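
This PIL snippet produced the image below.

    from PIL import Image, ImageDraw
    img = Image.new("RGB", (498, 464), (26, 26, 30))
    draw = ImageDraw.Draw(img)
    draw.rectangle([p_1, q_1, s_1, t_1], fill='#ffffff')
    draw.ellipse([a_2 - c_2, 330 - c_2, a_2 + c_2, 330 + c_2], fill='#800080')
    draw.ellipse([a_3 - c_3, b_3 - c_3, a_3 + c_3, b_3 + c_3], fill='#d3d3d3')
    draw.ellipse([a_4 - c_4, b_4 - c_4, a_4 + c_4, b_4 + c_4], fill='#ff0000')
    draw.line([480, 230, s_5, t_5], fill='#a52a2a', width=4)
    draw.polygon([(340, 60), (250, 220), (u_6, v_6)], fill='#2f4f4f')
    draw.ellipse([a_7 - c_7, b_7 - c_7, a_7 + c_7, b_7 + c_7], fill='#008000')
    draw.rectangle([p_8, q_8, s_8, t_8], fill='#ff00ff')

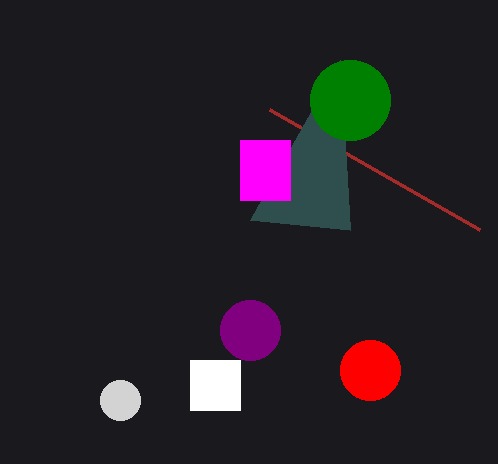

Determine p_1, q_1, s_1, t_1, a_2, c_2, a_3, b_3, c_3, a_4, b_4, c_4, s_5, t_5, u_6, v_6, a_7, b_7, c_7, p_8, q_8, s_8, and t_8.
p_1 = 190, q_1 = 360, s_1 = 240, t_1 = 410, a_2 = 250, c_2 = 30, a_3 = 120, b_3 = 400, c_3 = 20, a_4 = 370, b_4 = 370, c_4 = 30, s_5 = 270, t_5 = 110, u_6 = 350, v_6 = 230, a_7 = 350, b_7 = 100, c_7 = 40, p_8 = 240, q_8 = 140, s_8 = 290, t_8 = 200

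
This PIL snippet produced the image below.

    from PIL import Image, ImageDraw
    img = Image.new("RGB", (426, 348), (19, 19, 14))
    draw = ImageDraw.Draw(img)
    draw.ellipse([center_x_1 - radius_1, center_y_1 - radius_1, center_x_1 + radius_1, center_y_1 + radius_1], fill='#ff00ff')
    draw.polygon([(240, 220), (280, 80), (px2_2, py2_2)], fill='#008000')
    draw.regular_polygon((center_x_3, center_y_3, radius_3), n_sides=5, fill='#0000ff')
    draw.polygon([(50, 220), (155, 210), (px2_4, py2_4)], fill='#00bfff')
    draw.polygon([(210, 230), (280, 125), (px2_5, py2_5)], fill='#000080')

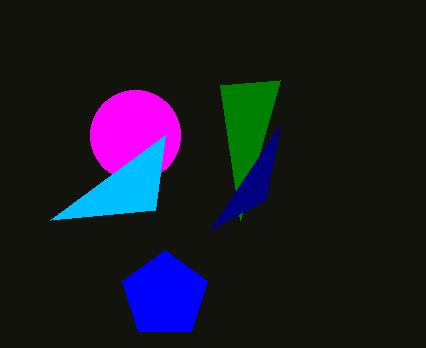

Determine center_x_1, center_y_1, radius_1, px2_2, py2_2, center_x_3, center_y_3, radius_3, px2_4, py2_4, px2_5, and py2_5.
center_x_1 = 135, center_y_1 = 135, radius_1 = 45, px2_2 = 220, py2_2 = 85, center_x_3 = 165, center_y_3 = 295, radius_3 = 45, px2_4 = 165, py2_4 = 135, px2_5 = 265, py2_5 = 200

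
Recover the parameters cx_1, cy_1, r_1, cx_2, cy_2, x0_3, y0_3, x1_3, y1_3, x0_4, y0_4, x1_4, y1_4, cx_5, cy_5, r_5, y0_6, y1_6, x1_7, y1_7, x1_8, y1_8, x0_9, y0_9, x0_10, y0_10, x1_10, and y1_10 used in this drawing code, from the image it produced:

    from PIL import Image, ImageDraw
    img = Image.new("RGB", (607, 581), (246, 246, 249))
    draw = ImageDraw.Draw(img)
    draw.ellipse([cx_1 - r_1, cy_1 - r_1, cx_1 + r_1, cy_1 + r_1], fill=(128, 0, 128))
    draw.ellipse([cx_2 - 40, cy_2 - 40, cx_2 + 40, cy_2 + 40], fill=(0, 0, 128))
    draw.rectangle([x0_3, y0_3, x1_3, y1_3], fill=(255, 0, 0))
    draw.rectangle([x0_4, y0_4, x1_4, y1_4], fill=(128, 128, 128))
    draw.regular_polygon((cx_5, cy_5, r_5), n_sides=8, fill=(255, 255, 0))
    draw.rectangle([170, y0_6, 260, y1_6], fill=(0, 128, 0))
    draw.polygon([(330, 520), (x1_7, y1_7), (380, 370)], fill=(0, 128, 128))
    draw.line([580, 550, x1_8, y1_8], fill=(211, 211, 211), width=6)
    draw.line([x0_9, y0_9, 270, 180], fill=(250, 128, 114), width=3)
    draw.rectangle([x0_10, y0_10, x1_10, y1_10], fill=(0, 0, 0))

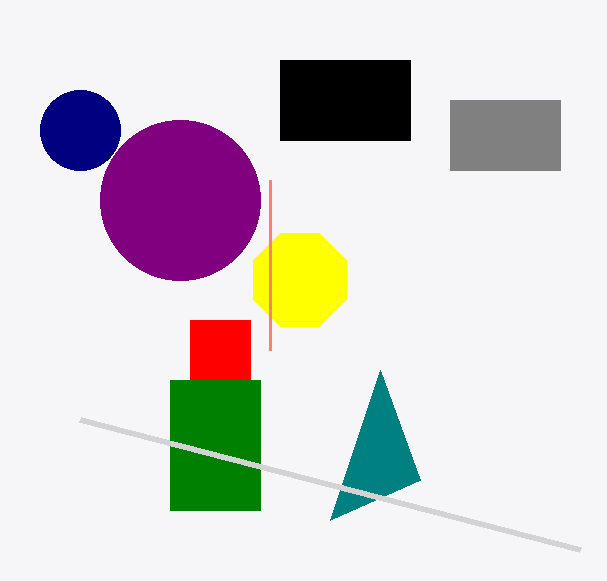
cx_1 = 180; cy_1 = 200; r_1 = 80; cx_2 = 80; cy_2 = 130; x0_3 = 190; y0_3 = 320; x1_3 = 250; y1_3 = 380; x0_4 = 450; y0_4 = 100; x1_4 = 560; y1_4 = 170; cx_5 = 300; cy_5 = 280; r_5 = 50; y0_6 = 380; y1_6 = 510; x1_7 = 420; y1_7 = 480; x1_8 = 80; y1_8 = 420; x0_9 = 270; y0_9 = 350; x0_10 = 280; y0_10 = 60; x1_10 = 410; y1_10 = 140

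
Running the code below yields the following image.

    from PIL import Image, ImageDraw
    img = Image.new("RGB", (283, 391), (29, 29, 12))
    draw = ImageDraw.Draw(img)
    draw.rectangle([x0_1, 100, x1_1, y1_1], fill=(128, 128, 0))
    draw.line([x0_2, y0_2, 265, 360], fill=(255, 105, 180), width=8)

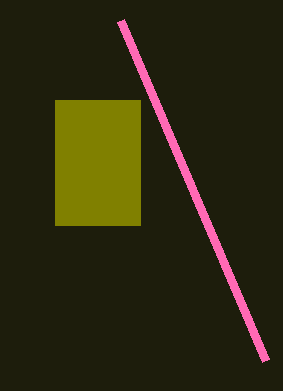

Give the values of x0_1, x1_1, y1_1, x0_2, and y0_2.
x0_1 = 55
x1_1 = 140
y1_1 = 225
x0_2 = 120
y0_2 = 20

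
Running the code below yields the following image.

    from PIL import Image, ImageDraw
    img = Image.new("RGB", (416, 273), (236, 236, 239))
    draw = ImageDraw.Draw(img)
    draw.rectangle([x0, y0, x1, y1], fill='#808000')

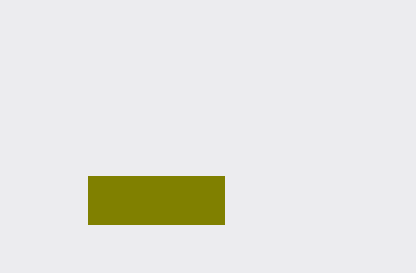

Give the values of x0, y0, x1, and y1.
x0 = 88, y0 = 176, x1 = 224, y1 = 224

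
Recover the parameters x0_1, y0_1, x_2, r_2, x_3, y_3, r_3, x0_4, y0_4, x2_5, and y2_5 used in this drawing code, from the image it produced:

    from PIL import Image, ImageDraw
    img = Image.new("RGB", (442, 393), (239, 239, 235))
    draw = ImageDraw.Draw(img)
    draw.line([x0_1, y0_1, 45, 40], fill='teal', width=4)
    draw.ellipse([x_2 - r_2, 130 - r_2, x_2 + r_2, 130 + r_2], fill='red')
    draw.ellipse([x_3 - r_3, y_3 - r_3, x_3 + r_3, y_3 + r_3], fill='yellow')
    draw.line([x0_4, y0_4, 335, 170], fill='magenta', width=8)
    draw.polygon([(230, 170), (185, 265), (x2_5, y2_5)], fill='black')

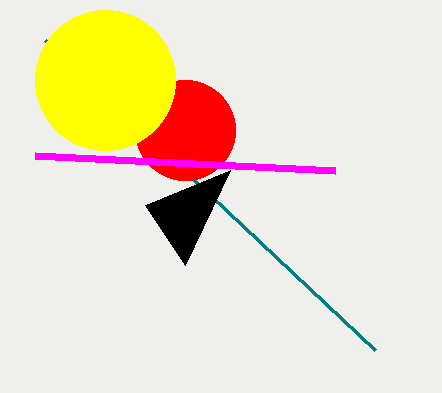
x0_1 = 375, y0_1 = 350, x_2 = 185, r_2 = 50, x_3 = 105, y_3 = 80, r_3 = 70, x0_4 = 35, y0_4 = 155, x2_5 = 145, y2_5 = 205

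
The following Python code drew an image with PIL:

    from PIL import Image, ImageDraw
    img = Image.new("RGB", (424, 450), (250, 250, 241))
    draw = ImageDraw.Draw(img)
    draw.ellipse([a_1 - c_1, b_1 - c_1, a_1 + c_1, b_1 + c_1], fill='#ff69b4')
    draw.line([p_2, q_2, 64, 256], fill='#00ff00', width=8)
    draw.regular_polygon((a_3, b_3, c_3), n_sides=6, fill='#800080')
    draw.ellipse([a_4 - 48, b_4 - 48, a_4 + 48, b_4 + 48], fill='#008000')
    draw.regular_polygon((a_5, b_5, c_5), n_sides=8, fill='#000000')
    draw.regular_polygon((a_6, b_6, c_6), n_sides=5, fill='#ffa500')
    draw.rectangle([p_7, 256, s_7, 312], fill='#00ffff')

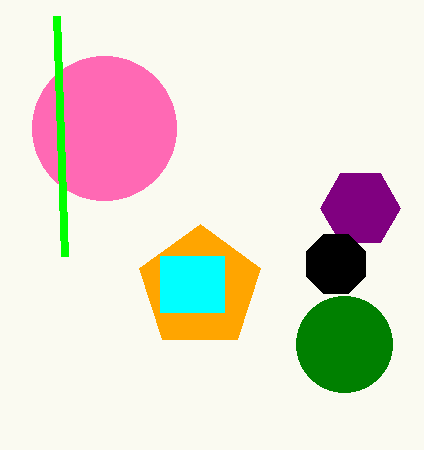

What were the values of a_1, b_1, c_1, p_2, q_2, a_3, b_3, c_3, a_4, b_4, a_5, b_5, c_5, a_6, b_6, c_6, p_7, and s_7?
a_1 = 104; b_1 = 128; c_1 = 72; p_2 = 56; q_2 = 16; a_3 = 360; b_3 = 208; c_3 = 40; a_4 = 344; b_4 = 344; a_5 = 336; b_5 = 264; c_5 = 32; a_6 = 200; b_6 = 288; c_6 = 64; p_7 = 160; s_7 = 224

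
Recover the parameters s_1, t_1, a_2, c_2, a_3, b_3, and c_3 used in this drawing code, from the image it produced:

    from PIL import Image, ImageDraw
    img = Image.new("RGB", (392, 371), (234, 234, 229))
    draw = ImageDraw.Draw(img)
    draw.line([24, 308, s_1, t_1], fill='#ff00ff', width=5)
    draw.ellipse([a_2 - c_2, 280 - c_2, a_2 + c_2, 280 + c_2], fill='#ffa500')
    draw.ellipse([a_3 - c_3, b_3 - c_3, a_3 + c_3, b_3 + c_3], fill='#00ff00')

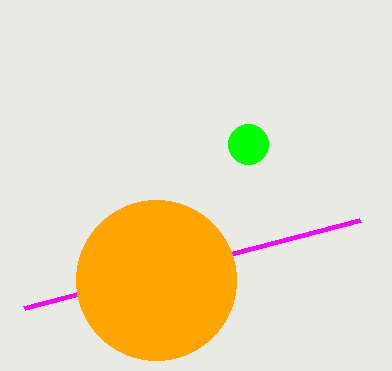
s_1 = 360
t_1 = 220
a_2 = 156
c_2 = 80
a_3 = 248
b_3 = 144
c_3 = 20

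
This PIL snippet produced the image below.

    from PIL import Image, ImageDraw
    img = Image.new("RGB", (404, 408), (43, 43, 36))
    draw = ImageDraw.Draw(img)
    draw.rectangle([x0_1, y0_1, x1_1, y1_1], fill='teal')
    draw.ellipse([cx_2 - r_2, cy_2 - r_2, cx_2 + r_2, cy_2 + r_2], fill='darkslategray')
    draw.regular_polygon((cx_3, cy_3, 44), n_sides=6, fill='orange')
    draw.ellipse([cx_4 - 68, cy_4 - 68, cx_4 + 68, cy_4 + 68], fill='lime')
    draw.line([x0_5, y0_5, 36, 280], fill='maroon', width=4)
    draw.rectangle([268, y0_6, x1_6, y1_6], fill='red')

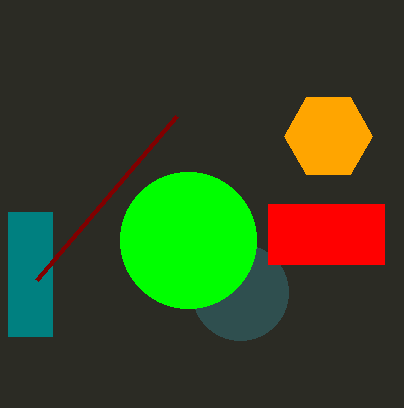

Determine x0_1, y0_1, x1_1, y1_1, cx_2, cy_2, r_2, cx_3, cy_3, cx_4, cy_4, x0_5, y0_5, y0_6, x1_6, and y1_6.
x0_1 = 8, y0_1 = 212, x1_1 = 52, y1_1 = 336, cx_2 = 240, cy_2 = 292, r_2 = 48, cx_3 = 328, cy_3 = 136, cx_4 = 188, cy_4 = 240, x0_5 = 176, y0_5 = 116, y0_6 = 204, x1_6 = 384, y1_6 = 264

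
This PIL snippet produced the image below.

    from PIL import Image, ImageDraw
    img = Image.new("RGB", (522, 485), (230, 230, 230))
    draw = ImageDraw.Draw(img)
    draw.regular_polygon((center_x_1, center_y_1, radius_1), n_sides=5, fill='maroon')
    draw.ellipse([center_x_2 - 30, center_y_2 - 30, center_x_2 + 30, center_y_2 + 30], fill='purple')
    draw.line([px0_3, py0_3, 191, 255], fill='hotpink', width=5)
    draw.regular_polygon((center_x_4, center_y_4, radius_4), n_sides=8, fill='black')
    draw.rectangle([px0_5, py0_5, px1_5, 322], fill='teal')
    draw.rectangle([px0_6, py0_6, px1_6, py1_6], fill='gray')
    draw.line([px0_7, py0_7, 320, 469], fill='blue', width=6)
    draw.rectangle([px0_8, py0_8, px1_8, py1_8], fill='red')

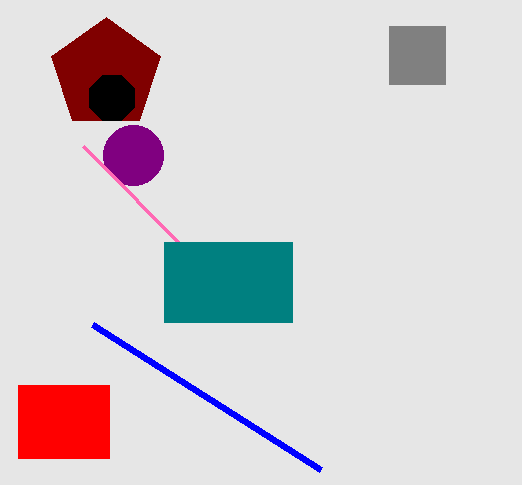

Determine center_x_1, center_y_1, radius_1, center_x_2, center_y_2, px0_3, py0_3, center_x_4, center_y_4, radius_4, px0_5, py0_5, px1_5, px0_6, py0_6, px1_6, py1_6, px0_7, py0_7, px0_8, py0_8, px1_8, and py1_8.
center_x_1 = 106, center_y_1 = 74, radius_1 = 57, center_x_2 = 133, center_y_2 = 155, px0_3 = 83, py0_3 = 146, center_x_4 = 112, center_y_4 = 98, radius_4 = 24, px0_5 = 164, py0_5 = 242, px1_5 = 292, px0_6 = 389, py0_6 = 26, px1_6 = 445, py1_6 = 84, px0_7 = 92, py0_7 = 324, px0_8 = 18, py0_8 = 385, px1_8 = 109, py1_8 = 458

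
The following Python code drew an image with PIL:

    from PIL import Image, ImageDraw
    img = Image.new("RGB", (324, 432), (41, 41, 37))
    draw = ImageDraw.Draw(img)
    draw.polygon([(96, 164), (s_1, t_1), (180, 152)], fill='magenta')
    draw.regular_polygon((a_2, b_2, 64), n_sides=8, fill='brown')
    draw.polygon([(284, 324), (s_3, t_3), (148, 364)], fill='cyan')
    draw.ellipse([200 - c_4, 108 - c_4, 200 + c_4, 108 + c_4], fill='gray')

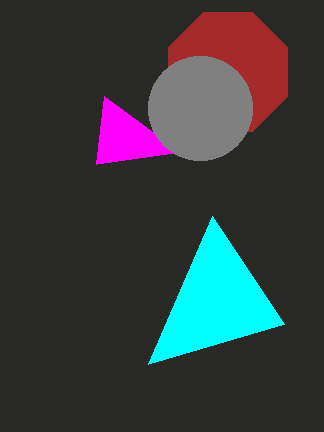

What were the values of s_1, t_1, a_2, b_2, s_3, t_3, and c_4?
s_1 = 104
t_1 = 96
a_2 = 228
b_2 = 72
s_3 = 212
t_3 = 216
c_4 = 52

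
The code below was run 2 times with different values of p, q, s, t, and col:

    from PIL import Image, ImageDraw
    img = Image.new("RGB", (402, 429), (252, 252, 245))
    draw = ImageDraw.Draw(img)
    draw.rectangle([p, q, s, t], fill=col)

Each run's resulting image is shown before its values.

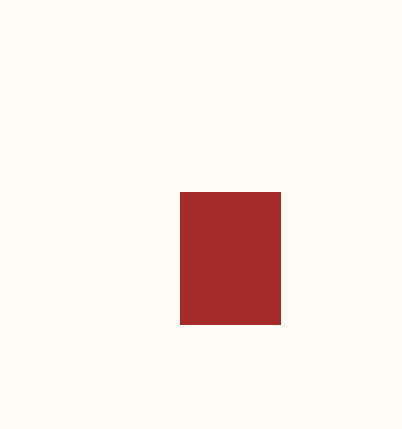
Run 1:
p = 180
q = 192
s = 280
t = 324
col = 'brown'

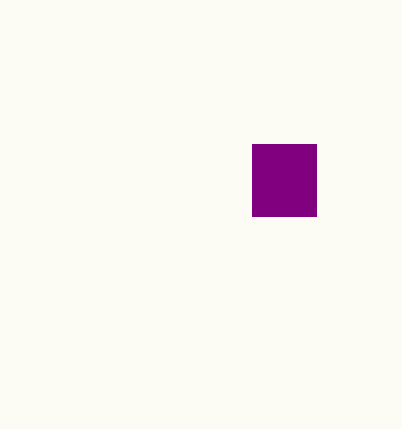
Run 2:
p = 252; q = 144; s = 316; t = 216; col = 'purple'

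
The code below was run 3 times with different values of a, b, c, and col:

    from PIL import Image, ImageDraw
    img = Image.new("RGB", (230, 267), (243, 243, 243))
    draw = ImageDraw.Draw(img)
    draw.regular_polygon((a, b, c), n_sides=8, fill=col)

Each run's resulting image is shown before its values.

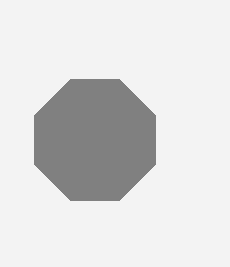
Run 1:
a = 95; b = 140; c = 65; col = 'gray'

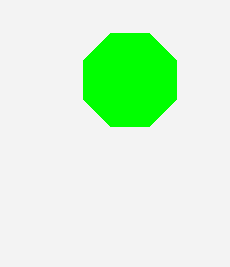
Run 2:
a = 130
b = 80
c = 50
col = 'lime'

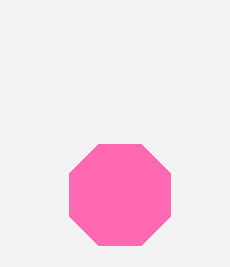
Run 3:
a = 120; b = 195; c = 55; col = 'hotpink'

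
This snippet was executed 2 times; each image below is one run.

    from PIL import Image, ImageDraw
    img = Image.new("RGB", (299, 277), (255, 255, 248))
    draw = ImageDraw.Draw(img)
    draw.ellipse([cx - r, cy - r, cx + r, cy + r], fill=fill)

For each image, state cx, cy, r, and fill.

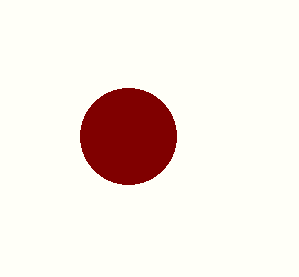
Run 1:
cx = 128; cy = 136; r = 48; fill = 'maroon'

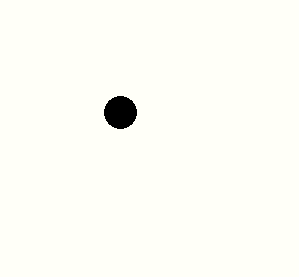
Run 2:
cx = 120
cy = 112
r = 16
fill = 'black'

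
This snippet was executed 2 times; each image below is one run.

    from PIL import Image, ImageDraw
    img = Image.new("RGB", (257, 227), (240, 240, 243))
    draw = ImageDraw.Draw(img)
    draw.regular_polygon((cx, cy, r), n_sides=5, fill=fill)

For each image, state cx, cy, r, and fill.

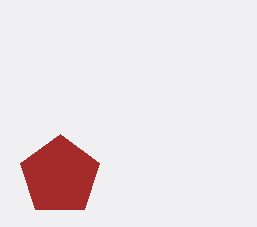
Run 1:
cx = 60; cy = 176; r = 42; fill = 'brown'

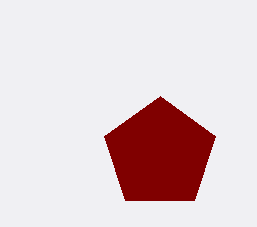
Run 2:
cx = 160; cy = 154; r = 58; fill = 'maroon'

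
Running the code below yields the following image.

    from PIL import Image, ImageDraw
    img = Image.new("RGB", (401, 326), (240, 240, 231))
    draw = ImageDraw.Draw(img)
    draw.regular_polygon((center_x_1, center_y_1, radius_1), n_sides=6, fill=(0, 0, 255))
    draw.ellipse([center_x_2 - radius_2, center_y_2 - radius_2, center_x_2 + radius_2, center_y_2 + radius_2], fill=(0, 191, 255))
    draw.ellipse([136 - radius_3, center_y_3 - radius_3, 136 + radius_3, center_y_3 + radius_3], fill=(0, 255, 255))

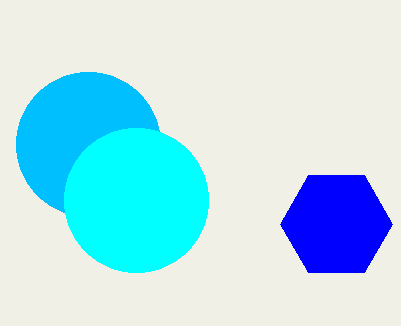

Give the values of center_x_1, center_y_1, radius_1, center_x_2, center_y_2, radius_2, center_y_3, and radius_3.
center_x_1 = 336, center_y_1 = 224, radius_1 = 56, center_x_2 = 88, center_y_2 = 144, radius_2 = 72, center_y_3 = 200, radius_3 = 72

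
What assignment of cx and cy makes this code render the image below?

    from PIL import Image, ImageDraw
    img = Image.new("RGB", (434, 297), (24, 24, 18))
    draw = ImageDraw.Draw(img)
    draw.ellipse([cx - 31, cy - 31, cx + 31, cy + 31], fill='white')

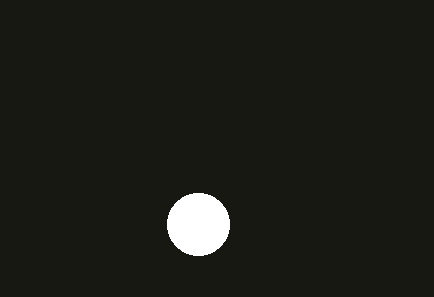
cx = 198; cy = 224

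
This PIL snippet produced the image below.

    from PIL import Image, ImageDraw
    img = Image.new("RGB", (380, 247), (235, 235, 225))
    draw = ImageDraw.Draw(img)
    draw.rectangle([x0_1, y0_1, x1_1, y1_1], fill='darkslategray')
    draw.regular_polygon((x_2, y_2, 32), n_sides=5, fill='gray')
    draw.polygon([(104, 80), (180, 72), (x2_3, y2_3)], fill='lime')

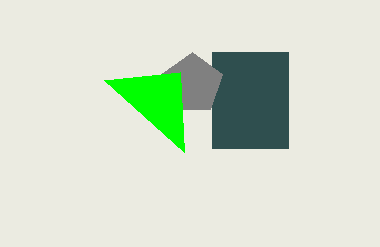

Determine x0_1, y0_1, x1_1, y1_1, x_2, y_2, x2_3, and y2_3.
x0_1 = 212; y0_1 = 52; x1_1 = 288; y1_1 = 148; x_2 = 192; y_2 = 84; x2_3 = 184; y2_3 = 152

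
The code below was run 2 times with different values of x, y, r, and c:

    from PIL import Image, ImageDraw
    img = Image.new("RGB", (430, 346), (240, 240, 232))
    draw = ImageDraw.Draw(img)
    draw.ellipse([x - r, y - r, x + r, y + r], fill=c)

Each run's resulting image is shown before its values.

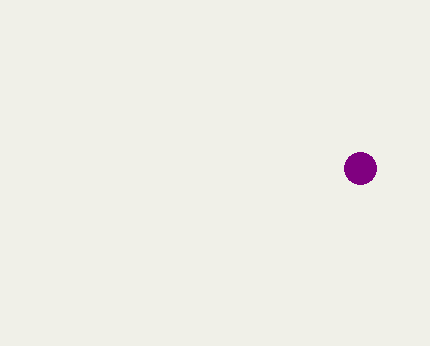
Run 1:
x = 360
y = 168
r = 16
c = 'purple'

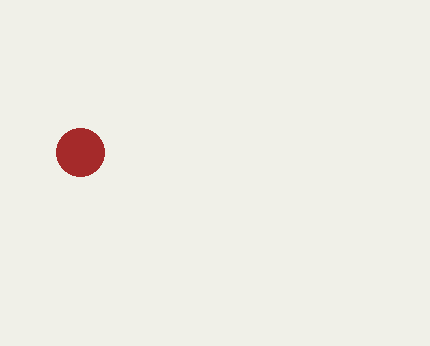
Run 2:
x = 80
y = 152
r = 24
c = 'brown'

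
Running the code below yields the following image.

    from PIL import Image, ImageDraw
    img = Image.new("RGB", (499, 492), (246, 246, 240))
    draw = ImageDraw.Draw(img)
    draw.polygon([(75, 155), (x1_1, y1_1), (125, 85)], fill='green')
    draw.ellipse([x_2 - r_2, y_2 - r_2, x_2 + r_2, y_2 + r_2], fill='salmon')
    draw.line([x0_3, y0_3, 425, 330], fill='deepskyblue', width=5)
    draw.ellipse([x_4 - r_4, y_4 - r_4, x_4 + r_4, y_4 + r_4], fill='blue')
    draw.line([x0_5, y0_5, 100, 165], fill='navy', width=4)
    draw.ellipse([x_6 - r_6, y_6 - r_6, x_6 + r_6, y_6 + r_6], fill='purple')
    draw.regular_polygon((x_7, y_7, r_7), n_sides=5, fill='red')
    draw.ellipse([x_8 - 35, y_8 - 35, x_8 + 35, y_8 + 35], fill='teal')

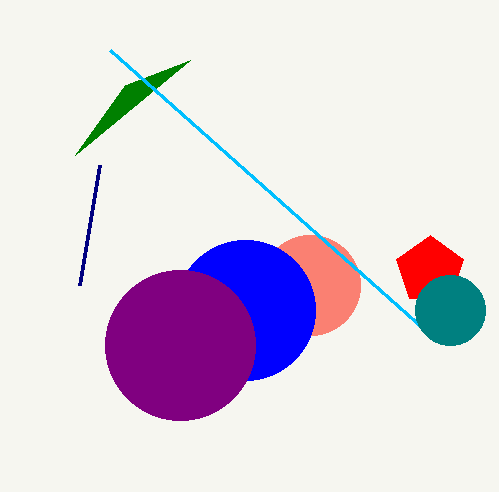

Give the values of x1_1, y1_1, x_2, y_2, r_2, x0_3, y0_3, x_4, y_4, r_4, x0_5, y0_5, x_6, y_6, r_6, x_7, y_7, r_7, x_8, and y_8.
x1_1 = 190
y1_1 = 60
x_2 = 310
y_2 = 285
r_2 = 50
x0_3 = 110
y0_3 = 50
x_4 = 245
y_4 = 310
r_4 = 70
x0_5 = 80
y0_5 = 285
x_6 = 180
y_6 = 345
r_6 = 75
x_7 = 430
y_7 = 270
r_7 = 35
x_8 = 450
y_8 = 310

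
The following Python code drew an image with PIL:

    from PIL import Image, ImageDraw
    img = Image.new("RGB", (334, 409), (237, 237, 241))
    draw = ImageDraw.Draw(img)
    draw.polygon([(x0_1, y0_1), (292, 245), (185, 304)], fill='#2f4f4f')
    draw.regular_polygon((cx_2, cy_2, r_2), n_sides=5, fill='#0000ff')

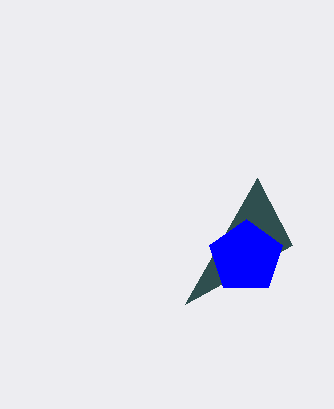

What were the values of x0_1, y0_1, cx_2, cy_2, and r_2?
x0_1 = 257; y0_1 = 178; cx_2 = 246; cy_2 = 257; r_2 = 38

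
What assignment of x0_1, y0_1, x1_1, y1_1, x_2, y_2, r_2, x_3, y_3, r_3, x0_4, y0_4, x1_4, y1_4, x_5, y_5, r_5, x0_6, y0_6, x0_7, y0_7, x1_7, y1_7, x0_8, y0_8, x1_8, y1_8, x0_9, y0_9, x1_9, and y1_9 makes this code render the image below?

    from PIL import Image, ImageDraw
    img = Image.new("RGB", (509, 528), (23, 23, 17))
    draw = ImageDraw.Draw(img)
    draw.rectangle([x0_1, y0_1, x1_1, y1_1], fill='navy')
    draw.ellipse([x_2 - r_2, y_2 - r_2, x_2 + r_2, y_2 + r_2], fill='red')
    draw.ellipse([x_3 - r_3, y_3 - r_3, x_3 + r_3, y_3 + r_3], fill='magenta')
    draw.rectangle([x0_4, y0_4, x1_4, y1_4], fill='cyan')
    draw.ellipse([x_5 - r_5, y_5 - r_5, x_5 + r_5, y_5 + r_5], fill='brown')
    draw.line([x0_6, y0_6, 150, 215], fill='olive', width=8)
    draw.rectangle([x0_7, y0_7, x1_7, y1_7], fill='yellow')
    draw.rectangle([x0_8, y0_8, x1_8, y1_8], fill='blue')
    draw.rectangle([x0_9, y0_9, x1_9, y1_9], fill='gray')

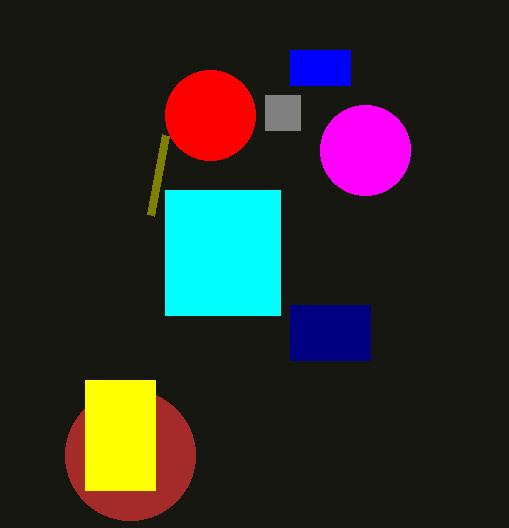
x0_1 = 290; y0_1 = 305; x1_1 = 370; y1_1 = 360; x_2 = 210; y_2 = 115; r_2 = 45; x_3 = 365; y_3 = 150; r_3 = 45; x0_4 = 165; y0_4 = 190; x1_4 = 280; y1_4 = 315; x_5 = 130; y_5 = 455; r_5 = 65; x0_6 = 165; y0_6 = 135; x0_7 = 85; y0_7 = 380; x1_7 = 155; y1_7 = 490; x0_8 = 290; y0_8 = 50; x1_8 = 350; y1_8 = 85; x0_9 = 265; y0_9 = 95; x1_9 = 300; y1_9 = 130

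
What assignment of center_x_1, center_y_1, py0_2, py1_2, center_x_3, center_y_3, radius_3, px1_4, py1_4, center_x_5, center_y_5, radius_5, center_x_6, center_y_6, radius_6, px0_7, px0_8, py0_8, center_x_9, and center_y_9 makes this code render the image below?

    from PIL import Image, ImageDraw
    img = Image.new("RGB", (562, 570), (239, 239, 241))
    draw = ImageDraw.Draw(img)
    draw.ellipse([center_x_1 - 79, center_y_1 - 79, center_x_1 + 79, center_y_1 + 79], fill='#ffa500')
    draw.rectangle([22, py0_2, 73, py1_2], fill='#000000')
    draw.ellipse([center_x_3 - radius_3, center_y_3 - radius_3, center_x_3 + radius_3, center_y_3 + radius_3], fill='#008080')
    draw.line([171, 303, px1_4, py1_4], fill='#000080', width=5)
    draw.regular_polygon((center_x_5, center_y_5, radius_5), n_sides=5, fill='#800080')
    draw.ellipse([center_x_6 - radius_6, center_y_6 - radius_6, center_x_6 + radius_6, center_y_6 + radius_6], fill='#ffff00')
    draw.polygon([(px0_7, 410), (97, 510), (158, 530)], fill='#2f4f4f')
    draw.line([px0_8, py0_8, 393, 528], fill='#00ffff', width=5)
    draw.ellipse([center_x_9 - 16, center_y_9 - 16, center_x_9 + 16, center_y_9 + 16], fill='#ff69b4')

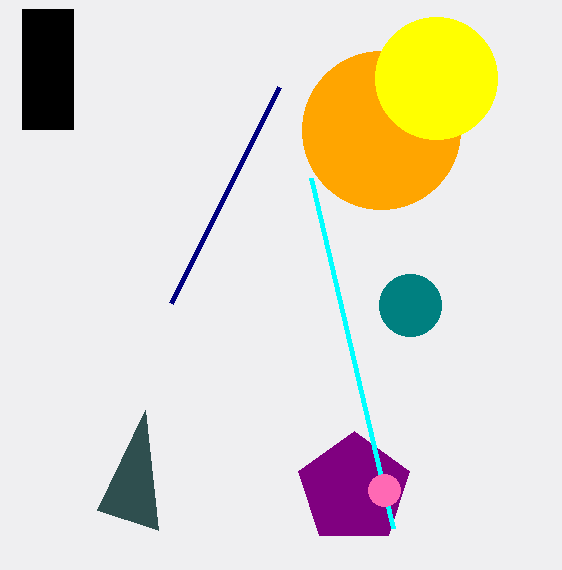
center_x_1 = 381, center_y_1 = 130, py0_2 = 9, py1_2 = 129, center_x_3 = 410, center_y_3 = 305, radius_3 = 31, px1_4 = 279, py1_4 = 87, center_x_5 = 354, center_y_5 = 489, radius_5 = 58, center_x_6 = 436, center_y_6 = 78, radius_6 = 61, px0_7 = 145, px0_8 = 311, py0_8 = 178, center_x_9 = 384, center_y_9 = 490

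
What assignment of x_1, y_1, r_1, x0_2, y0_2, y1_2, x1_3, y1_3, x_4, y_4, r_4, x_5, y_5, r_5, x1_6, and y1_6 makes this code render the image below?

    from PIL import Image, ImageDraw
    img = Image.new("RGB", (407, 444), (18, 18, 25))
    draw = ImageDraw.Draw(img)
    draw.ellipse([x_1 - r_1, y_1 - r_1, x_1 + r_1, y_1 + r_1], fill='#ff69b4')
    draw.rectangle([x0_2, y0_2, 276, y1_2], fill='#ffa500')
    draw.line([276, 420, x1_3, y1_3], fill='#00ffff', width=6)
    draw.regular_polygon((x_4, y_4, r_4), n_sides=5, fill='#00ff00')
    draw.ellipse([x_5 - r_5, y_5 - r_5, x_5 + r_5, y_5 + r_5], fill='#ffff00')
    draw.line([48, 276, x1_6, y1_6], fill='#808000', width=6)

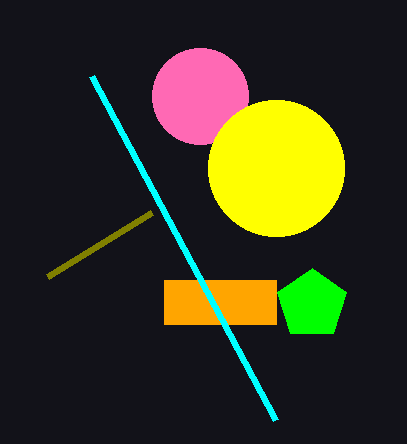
x_1 = 200; y_1 = 96; r_1 = 48; x0_2 = 164; y0_2 = 280; y1_2 = 324; x1_3 = 92; y1_3 = 76; x_4 = 312; y_4 = 304; r_4 = 36; x_5 = 276; y_5 = 168; r_5 = 68; x1_6 = 152; y1_6 = 212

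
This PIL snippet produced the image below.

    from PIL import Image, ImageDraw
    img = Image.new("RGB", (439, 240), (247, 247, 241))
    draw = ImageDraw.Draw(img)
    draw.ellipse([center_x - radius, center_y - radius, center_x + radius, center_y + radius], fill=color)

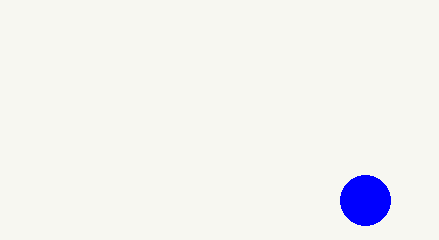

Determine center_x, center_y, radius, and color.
center_x = 365
center_y = 200
radius = 25
color = 'blue'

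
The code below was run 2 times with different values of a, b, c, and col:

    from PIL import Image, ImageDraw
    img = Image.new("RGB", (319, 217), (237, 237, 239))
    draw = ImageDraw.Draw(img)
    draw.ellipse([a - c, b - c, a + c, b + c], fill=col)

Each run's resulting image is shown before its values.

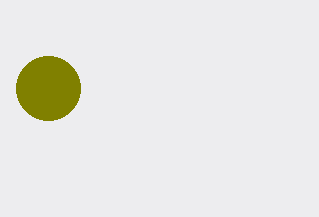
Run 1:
a = 48
b = 88
c = 32
col = 'olive'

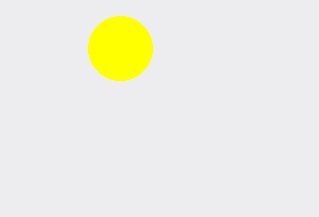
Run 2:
a = 120, b = 48, c = 32, col = 'yellow'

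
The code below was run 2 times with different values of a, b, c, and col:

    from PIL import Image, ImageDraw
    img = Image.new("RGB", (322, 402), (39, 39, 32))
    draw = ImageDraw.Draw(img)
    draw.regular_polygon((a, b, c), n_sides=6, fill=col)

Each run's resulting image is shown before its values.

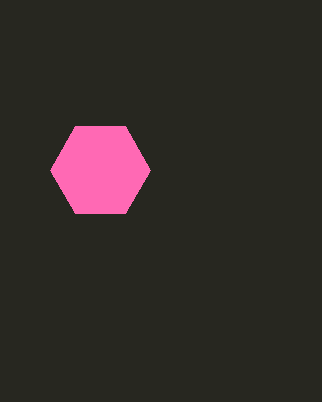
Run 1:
a = 100
b = 170
c = 50
col = 'hotpink'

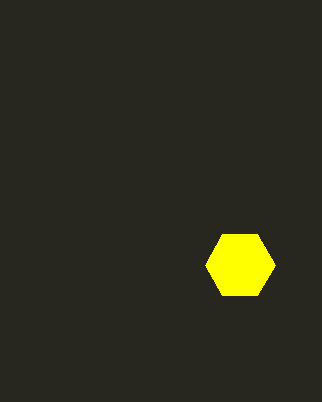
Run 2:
a = 240, b = 265, c = 35, col = 'yellow'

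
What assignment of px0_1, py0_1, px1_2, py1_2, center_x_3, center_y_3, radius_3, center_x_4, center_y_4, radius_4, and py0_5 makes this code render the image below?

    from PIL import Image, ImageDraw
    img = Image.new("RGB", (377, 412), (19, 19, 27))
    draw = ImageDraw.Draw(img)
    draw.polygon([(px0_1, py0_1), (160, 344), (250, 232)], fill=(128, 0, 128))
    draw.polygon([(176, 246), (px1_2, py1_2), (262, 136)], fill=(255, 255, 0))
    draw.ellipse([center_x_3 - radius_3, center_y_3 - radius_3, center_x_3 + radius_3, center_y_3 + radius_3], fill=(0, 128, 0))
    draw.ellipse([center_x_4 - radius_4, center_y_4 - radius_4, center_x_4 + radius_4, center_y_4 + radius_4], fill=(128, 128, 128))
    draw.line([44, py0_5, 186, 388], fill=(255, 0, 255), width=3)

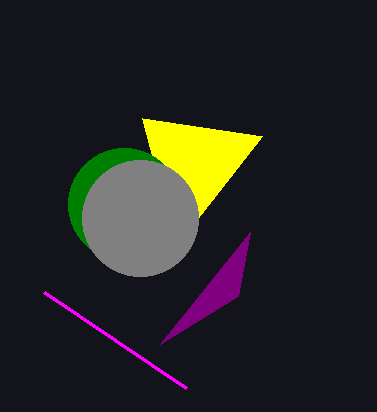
px0_1 = 238, py0_1 = 296, px1_2 = 142, py1_2 = 118, center_x_3 = 124, center_y_3 = 204, radius_3 = 56, center_x_4 = 140, center_y_4 = 218, radius_4 = 58, py0_5 = 292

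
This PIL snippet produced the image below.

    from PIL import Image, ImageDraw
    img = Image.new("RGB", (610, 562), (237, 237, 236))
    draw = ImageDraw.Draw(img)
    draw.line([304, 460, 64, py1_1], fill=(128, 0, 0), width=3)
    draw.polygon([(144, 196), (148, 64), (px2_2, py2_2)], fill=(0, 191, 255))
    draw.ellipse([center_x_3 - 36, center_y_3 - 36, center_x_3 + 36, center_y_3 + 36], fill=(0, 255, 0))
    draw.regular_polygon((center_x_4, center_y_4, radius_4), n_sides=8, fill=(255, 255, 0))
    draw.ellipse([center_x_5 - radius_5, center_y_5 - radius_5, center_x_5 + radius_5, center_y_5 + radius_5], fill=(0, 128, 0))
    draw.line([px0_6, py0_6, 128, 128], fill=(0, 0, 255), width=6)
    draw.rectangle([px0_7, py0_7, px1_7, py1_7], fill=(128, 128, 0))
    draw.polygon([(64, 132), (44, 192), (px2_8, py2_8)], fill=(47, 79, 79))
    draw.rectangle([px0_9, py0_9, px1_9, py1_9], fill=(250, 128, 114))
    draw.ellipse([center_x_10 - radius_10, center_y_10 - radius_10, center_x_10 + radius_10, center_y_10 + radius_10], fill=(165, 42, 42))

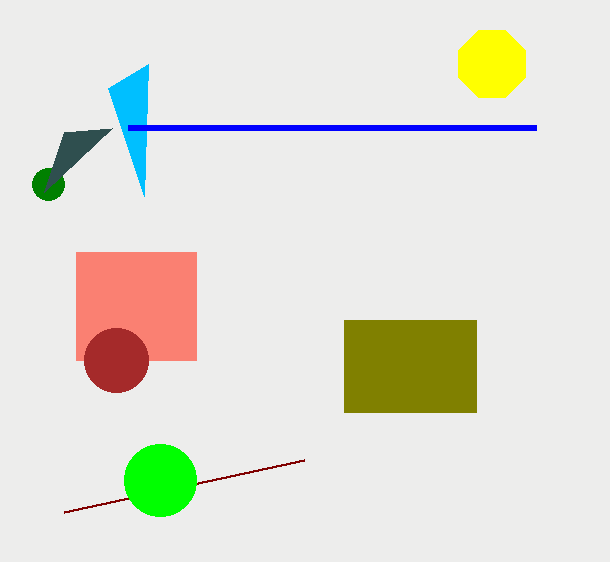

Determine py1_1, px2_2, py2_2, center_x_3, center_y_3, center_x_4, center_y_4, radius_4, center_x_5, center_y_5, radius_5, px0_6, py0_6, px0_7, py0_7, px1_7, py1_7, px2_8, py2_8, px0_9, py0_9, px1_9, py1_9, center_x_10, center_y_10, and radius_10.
py1_1 = 512; px2_2 = 108; py2_2 = 88; center_x_3 = 160; center_y_3 = 480; center_x_4 = 492; center_y_4 = 64; radius_4 = 36; center_x_5 = 48; center_y_5 = 184; radius_5 = 16; px0_6 = 536; py0_6 = 128; px0_7 = 344; py0_7 = 320; px1_7 = 476; py1_7 = 412; px2_8 = 112; py2_8 = 128; px0_9 = 76; py0_9 = 252; px1_9 = 196; py1_9 = 360; center_x_10 = 116; center_y_10 = 360; radius_10 = 32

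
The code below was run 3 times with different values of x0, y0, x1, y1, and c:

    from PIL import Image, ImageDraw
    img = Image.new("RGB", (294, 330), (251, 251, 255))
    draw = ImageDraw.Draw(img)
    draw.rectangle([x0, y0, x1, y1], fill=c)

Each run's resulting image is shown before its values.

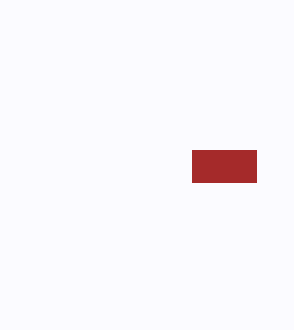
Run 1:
x0 = 192, y0 = 150, x1 = 256, y1 = 182, c = 'brown'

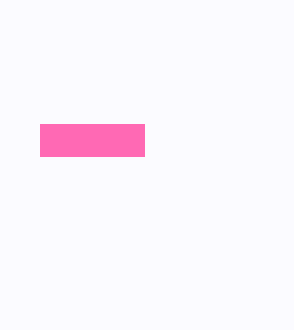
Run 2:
x0 = 40
y0 = 124
x1 = 144
y1 = 156
c = 'hotpink'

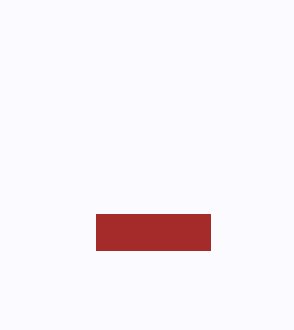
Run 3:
x0 = 96
y0 = 214
x1 = 210
y1 = 250
c = 'brown'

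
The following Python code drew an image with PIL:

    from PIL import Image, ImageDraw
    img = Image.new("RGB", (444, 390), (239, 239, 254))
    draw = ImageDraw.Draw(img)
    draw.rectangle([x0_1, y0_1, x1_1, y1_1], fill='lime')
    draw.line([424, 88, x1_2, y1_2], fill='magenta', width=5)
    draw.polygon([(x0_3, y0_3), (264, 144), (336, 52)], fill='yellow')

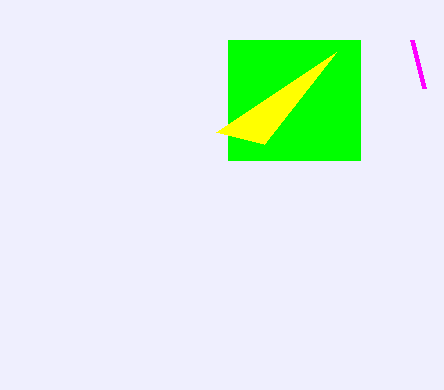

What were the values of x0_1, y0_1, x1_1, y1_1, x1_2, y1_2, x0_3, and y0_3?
x0_1 = 228, y0_1 = 40, x1_1 = 360, y1_1 = 160, x1_2 = 412, y1_2 = 40, x0_3 = 216, y0_3 = 132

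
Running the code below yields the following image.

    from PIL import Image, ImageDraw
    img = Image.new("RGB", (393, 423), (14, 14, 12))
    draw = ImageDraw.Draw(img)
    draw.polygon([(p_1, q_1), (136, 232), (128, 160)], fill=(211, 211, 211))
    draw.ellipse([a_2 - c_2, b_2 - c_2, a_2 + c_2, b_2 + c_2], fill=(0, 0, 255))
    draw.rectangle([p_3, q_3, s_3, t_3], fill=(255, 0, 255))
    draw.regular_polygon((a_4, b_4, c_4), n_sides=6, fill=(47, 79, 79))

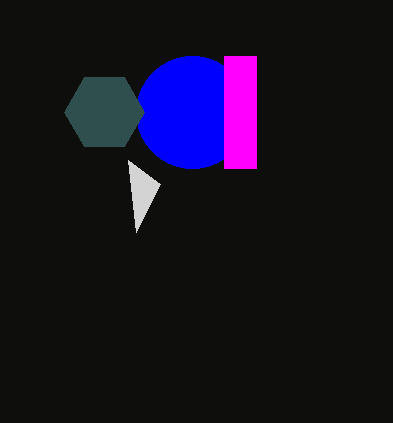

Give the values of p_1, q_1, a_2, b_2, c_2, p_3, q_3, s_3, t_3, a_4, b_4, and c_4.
p_1 = 160; q_1 = 184; a_2 = 192; b_2 = 112; c_2 = 56; p_3 = 224; q_3 = 56; s_3 = 256; t_3 = 168; a_4 = 104; b_4 = 112; c_4 = 40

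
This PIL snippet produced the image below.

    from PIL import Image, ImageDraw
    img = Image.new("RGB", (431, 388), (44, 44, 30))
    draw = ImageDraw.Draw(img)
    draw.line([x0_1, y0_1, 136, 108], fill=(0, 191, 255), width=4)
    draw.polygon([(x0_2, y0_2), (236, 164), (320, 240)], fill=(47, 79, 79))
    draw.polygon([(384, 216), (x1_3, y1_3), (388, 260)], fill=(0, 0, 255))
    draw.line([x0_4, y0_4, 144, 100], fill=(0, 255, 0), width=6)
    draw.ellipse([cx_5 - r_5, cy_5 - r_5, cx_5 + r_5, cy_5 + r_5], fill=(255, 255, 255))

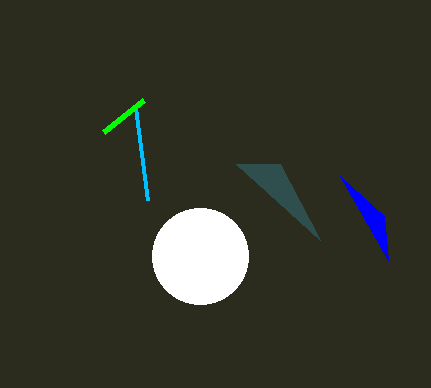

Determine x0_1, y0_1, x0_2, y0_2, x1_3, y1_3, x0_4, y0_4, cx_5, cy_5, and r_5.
x0_1 = 148; y0_1 = 200; x0_2 = 280; y0_2 = 164; x1_3 = 340; y1_3 = 176; x0_4 = 104; y0_4 = 132; cx_5 = 200; cy_5 = 256; r_5 = 48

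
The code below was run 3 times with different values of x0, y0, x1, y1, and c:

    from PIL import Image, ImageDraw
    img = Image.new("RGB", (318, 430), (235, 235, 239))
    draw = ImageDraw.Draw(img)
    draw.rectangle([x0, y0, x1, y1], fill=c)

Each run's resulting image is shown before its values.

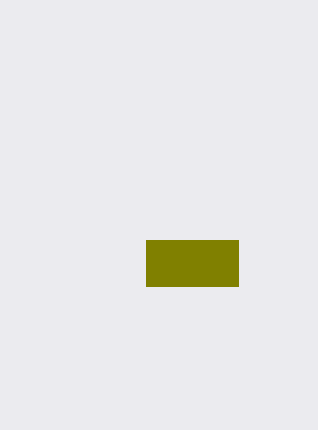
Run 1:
x0 = 146, y0 = 240, x1 = 238, y1 = 286, c = 'olive'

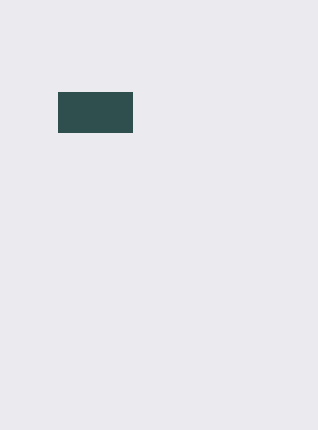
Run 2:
x0 = 58
y0 = 92
x1 = 132
y1 = 132
c = 'darkslategray'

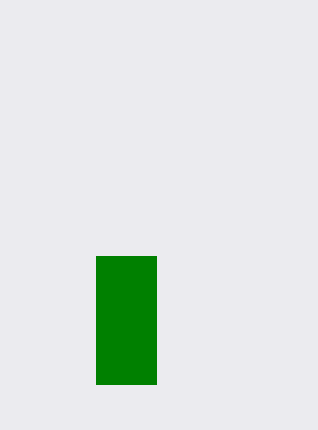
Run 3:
x0 = 96, y0 = 256, x1 = 156, y1 = 384, c = 'green'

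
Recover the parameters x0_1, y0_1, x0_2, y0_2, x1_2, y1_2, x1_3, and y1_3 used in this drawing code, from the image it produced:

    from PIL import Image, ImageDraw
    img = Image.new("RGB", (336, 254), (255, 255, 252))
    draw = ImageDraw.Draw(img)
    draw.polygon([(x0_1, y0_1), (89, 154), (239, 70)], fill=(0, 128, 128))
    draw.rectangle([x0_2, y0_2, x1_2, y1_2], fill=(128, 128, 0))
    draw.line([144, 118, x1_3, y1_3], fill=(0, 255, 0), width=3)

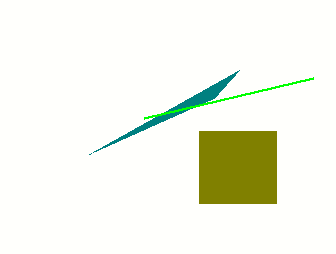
x0_1 = 214
y0_1 = 98
x0_2 = 199
y0_2 = 131
x1_2 = 276
y1_2 = 203
x1_3 = 313
y1_3 = 78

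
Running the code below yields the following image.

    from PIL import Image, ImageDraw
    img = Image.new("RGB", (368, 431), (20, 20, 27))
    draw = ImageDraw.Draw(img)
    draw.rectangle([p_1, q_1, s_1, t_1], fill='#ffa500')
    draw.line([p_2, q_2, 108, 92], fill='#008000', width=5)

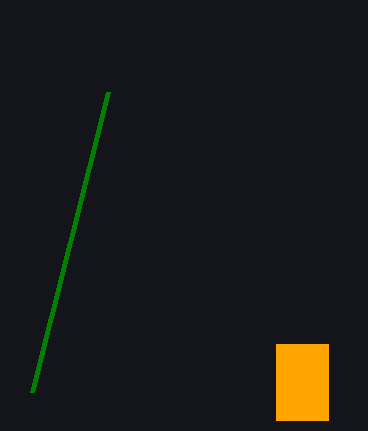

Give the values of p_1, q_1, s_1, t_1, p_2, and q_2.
p_1 = 276; q_1 = 344; s_1 = 328; t_1 = 420; p_2 = 32; q_2 = 392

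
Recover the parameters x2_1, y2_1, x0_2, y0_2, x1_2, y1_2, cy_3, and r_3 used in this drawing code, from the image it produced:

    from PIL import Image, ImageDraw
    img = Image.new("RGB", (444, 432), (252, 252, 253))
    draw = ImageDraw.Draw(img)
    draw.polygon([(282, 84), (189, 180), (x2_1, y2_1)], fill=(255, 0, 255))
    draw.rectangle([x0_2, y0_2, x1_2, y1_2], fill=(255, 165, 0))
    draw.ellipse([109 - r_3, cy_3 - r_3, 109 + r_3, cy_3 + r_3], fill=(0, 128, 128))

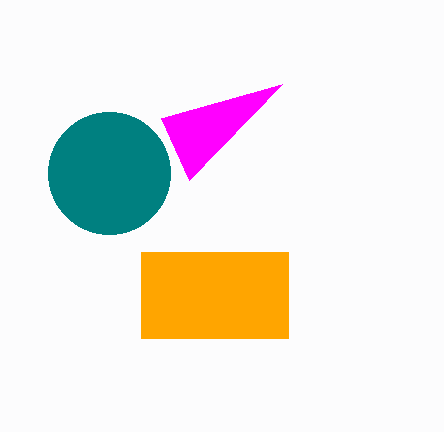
x2_1 = 161, y2_1 = 118, x0_2 = 141, y0_2 = 252, x1_2 = 288, y1_2 = 338, cy_3 = 173, r_3 = 61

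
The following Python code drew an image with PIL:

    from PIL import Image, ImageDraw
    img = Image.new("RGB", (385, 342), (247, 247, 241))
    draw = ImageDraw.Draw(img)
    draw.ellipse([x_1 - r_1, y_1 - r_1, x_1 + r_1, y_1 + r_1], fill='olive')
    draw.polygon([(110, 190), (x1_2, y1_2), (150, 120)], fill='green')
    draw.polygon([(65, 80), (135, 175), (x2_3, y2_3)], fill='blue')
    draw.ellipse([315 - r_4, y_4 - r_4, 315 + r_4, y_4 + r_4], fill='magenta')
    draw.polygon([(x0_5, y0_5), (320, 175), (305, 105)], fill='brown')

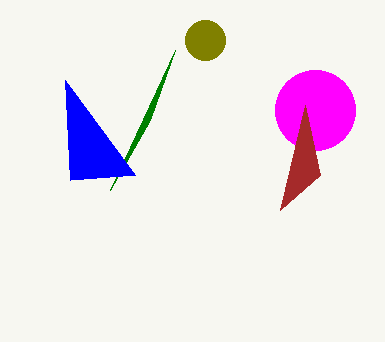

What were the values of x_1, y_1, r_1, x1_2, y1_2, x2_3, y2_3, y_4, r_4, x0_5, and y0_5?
x_1 = 205, y_1 = 40, r_1 = 20, x1_2 = 175, y1_2 = 50, x2_3 = 70, y2_3 = 180, y_4 = 110, r_4 = 40, x0_5 = 280, y0_5 = 210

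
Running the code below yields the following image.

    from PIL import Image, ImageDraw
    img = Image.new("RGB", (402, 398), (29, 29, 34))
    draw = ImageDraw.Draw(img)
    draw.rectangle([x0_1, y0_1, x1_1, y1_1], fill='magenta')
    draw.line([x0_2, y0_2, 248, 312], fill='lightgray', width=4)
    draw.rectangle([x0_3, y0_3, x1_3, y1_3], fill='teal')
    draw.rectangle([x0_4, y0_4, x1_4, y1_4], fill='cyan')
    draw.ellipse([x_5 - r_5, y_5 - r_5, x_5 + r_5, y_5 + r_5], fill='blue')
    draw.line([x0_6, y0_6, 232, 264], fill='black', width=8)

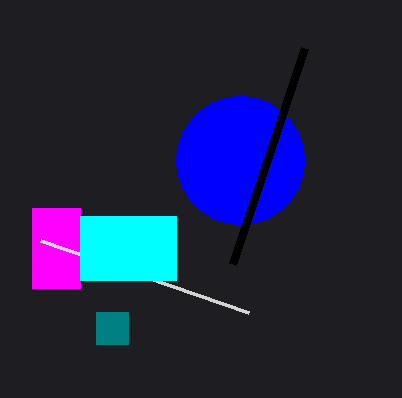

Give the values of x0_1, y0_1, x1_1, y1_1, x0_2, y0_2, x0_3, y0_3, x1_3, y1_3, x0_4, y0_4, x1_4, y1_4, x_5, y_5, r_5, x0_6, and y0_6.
x0_1 = 32
y0_1 = 208
x1_1 = 80
y1_1 = 288
x0_2 = 40
y0_2 = 240
x0_3 = 96
y0_3 = 312
x1_3 = 128
y1_3 = 344
x0_4 = 80
y0_4 = 216
x1_4 = 176
y1_4 = 280
x_5 = 240
y_5 = 160
r_5 = 64
x0_6 = 304
y0_6 = 48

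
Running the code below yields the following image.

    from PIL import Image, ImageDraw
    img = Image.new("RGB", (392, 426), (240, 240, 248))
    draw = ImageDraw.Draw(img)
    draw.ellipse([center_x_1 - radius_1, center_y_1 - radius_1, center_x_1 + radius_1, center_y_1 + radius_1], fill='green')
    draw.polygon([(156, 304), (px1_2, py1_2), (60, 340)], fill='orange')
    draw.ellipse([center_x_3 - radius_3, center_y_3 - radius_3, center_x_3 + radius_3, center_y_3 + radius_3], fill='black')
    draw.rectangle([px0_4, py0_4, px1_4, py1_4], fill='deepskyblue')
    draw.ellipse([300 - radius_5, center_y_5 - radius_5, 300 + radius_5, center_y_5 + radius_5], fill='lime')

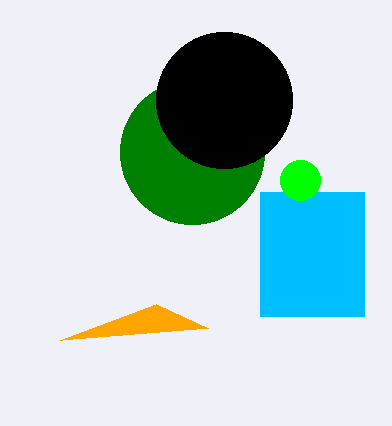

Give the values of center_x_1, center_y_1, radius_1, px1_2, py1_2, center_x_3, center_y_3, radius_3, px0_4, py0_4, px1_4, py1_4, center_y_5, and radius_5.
center_x_1 = 192
center_y_1 = 152
radius_1 = 72
px1_2 = 208
py1_2 = 328
center_x_3 = 224
center_y_3 = 100
radius_3 = 68
px0_4 = 260
py0_4 = 192
px1_4 = 364
py1_4 = 316
center_y_5 = 180
radius_5 = 20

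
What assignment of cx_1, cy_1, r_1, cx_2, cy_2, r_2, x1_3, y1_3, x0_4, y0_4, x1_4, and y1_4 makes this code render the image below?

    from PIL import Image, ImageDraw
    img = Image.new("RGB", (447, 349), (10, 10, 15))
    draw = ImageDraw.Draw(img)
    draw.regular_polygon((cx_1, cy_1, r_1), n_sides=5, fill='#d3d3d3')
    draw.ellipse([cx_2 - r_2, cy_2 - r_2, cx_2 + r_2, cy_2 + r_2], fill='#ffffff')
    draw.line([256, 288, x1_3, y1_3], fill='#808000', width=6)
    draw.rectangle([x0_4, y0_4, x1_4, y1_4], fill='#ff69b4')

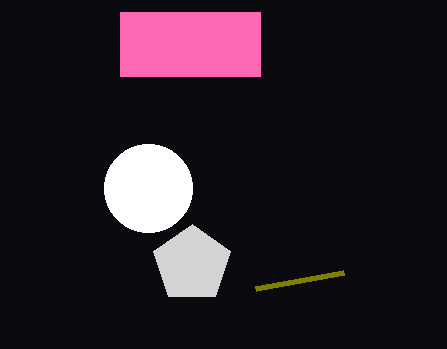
cx_1 = 192; cy_1 = 264; r_1 = 40; cx_2 = 148; cy_2 = 188; r_2 = 44; x1_3 = 344; y1_3 = 272; x0_4 = 120; y0_4 = 12; x1_4 = 260; y1_4 = 76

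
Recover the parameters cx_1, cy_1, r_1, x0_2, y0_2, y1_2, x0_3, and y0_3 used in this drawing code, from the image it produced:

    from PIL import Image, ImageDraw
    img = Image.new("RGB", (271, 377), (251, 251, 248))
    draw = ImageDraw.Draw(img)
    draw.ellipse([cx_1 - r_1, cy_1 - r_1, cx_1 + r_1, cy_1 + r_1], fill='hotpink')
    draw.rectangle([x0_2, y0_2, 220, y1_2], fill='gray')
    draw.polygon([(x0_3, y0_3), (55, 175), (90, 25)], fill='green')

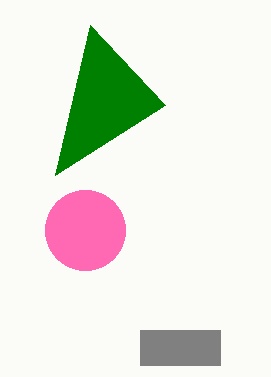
cx_1 = 85
cy_1 = 230
r_1 = 40
x0_2 = 140
y0_2 = 330
y1_2 = 365
x0_3 = 165
y0_3 = 105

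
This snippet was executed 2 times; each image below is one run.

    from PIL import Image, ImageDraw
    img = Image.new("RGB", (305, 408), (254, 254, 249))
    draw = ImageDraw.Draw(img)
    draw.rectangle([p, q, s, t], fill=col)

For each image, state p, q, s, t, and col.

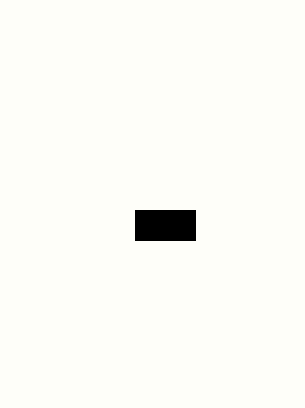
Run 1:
p = 135; q = 210; s = 195; t = 240; col = 'black'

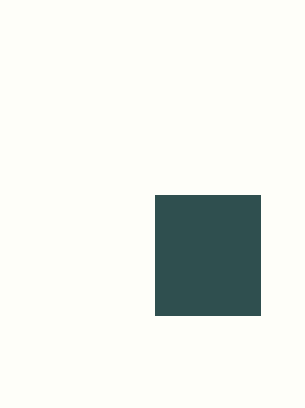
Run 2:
p = 155
q = 195
s = 260
t = 315
col = 'darkslategray'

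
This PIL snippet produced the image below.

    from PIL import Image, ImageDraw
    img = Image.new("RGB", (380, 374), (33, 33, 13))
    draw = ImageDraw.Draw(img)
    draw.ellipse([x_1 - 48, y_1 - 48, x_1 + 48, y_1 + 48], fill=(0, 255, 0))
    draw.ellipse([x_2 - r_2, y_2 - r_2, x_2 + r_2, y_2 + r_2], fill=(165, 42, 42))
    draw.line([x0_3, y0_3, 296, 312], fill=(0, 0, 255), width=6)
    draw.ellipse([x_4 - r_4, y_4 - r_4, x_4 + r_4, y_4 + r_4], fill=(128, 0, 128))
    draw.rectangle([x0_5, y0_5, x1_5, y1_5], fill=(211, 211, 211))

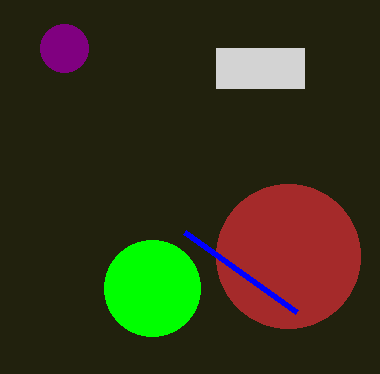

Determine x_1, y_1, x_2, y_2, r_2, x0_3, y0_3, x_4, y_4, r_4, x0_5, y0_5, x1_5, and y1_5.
x_1 = 152, y_1 = 288, x_2 = 288, y_2 = 256, r_2 = 72, x0_3 = 184, y0_3 = 232, x_4 = 64, y_4 = 48, r_4 = 24, x0_5 = 216, y0_5 = 48, x1_5 = 304, y1_5 = 88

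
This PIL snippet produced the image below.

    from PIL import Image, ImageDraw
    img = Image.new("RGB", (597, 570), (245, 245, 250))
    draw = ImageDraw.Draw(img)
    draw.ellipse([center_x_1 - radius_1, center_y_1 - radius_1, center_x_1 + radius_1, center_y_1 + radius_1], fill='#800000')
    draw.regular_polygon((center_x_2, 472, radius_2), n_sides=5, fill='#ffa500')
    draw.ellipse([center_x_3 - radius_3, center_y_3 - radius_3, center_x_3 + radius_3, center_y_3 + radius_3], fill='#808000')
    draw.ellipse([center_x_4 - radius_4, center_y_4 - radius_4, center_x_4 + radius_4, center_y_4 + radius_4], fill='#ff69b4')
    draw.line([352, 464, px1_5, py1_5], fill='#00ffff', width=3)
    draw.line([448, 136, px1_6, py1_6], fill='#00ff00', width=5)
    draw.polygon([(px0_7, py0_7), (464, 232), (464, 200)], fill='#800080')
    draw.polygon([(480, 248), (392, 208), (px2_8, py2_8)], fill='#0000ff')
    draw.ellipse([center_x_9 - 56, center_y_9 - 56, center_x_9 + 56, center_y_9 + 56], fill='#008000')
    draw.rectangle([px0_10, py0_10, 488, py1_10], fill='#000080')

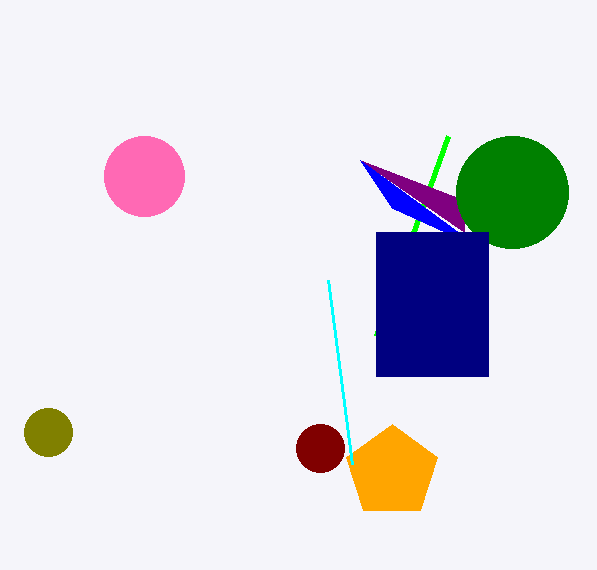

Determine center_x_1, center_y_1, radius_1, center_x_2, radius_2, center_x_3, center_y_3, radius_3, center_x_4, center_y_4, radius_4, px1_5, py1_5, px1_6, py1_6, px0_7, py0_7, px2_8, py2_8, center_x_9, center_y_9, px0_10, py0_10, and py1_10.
center_x_1 = 320; center_y_1 = 448; radius_1 = 24; center_x_2 = 392; radius_2 = 48; center_x_3 = 48; center_y_3 = 432; radius_3 = 24; center_x_4 = 144; center_y_4 = 176; radius_4 = 40; px1_5 = 328; py1_5 = 280; px1_6 = 376; py1_6 = 336; px0_7 = 360; py0_7 = 160; px2_8 = 360; py2_8 = 160; center_x_9 = 512; center_y_9 = 192; px0_10 = 376; py0_10 = 232; py1_10 = 376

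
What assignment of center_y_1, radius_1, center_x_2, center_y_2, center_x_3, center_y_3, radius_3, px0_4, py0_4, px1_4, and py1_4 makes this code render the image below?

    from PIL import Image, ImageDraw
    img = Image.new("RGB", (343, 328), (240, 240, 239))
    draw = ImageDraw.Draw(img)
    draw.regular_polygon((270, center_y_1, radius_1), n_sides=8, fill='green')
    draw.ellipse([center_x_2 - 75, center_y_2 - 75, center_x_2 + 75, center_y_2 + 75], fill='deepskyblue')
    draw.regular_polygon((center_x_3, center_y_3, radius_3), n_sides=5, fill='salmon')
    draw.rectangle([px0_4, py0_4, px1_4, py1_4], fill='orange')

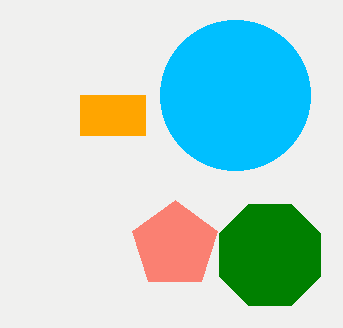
center_y_1 = 255
radius_1 = 55
center_x_2 = 235
center_y_2 = 95
center_x_3 = 175
center_y_3 = 245
radius_3 = 45
px0_4 = 80
py0_4 = 95
px1_4 = 145
py1_4 = 135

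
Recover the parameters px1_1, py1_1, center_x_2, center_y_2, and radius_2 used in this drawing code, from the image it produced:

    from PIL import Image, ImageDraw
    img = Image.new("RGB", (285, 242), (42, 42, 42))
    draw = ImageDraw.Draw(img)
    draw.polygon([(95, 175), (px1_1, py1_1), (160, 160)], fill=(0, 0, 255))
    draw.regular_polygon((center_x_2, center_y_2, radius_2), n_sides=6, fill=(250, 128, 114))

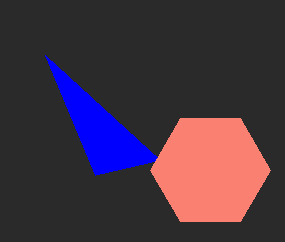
px1_1 = 45; py1_1 = 55; center_x_2 = 210; center_y_2 = 170; radius_2 = 60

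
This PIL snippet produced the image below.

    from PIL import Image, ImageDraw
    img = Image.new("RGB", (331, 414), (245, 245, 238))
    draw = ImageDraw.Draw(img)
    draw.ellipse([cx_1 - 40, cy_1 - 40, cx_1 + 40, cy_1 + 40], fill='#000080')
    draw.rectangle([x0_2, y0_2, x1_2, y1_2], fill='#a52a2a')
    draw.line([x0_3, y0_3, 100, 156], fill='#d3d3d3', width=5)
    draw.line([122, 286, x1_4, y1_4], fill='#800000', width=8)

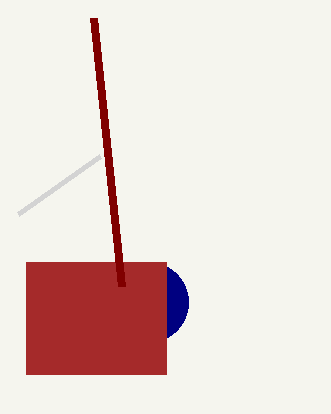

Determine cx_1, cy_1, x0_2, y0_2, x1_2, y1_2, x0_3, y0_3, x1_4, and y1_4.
cx_1 = 148; cy_1 = 302; x0_2 = 26; y0_2 = 262; x1_2 = 166; y1_2 = 374; x0_3 = 18; y0_3 = 214; x1_4 = 94; y1_4 = 18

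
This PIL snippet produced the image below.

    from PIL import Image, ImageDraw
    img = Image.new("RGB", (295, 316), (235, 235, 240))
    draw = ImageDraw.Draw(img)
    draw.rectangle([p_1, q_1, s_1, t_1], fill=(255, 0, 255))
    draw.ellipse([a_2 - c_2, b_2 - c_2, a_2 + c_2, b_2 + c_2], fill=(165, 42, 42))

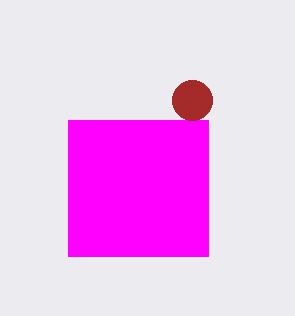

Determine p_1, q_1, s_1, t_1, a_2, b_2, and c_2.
p_1 = 68; q_1 = 120; s_1 = 208; t_1 = 256; a_2 = 192; b_2 = 100; c_2 = 20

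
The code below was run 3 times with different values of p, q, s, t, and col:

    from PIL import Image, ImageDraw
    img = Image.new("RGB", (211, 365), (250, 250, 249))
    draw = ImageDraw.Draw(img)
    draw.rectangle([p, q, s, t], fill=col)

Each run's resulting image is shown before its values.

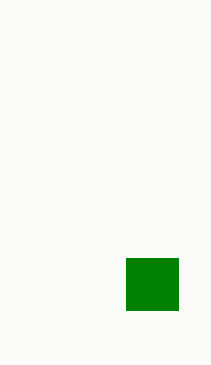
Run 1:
p = 126, q = 258, s = 178, t = 310, col = 'green'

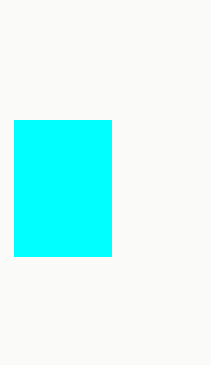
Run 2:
p = 14
q = 120
s = 111
t = 256
col = 'cyan'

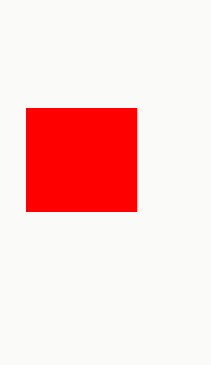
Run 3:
p = 26; q = 108; s = 136; t = 211; col = 'red'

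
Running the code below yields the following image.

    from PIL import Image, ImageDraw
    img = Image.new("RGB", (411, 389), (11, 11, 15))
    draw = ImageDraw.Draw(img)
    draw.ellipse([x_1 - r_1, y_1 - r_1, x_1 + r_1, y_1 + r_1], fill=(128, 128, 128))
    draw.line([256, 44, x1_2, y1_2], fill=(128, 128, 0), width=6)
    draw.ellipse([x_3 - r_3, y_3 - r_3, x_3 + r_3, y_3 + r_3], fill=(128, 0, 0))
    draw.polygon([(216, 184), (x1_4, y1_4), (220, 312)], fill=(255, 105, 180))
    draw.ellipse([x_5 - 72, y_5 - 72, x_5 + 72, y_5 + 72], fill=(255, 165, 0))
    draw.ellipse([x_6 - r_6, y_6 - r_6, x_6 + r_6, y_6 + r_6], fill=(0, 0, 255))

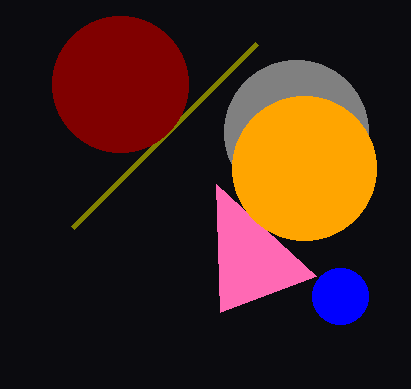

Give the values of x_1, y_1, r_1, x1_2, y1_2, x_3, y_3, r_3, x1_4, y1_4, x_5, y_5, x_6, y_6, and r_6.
x_1 = 296; y_1 = 132; r_1 = 72; x1_2 = 72; y1_2 = 228; x_3 = 120; y_3 = 84; r_3 = 68; x1_4 = 316; y1_4 = 276; x_5 = 304; y_5 = 168; x_6 = 340; y_6 = 296; r_6 = 28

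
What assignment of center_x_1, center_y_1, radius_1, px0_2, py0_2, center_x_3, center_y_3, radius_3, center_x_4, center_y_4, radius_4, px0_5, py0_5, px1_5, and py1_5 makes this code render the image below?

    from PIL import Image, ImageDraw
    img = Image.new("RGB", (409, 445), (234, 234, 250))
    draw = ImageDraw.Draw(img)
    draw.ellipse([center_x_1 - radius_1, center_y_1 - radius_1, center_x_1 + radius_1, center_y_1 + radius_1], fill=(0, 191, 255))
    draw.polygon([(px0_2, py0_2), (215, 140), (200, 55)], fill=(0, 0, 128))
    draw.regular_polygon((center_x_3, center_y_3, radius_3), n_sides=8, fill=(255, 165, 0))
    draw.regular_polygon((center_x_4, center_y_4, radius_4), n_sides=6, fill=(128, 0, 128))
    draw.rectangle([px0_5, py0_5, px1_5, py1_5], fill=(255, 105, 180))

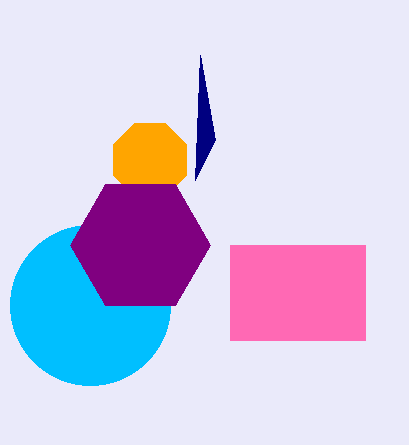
center_x_1 = 90
center_y_1 = 305
radius_1 = 80
px0_2 = 195
py0_2 = 180
center_x_3 = 150
center_y_3 = 160
radius_3 = 40
center_x_4 = 140
center_y_4 = 245
radius_4 = 70
px0_5 = 230
py0_5 = 245
px1_5 = 365
py1_5 = 340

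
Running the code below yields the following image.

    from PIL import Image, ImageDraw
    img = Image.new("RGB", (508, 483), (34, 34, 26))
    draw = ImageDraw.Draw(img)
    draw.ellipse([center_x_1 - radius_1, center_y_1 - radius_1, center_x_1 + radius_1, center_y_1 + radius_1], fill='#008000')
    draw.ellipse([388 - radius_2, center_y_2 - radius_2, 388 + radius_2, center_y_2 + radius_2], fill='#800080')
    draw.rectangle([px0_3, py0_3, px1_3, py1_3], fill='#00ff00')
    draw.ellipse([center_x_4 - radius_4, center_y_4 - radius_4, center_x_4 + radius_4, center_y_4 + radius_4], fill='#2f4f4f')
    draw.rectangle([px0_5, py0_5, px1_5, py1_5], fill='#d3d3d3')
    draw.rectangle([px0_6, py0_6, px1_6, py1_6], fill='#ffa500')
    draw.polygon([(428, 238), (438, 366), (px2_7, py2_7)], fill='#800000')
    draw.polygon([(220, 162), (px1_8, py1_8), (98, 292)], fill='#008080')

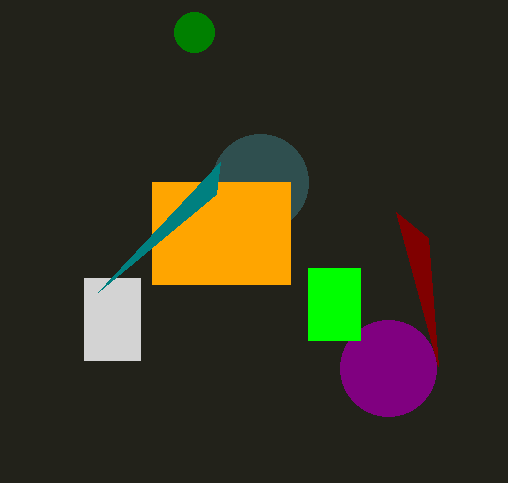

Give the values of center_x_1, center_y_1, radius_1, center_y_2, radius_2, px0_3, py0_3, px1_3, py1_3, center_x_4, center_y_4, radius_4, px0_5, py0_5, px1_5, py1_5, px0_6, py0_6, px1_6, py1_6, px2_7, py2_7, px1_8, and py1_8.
center_x_1 = 194, center_y_1 = 32, radius_1 = 20, center_y_2 = 368, radius_2 = 48, px0_3 = 308, py0_3 = 268, px1_3 = 360, py1_3 = 340, center_x_4 = 260, center_y_4 = 182, radius_4 = 48, px0_5 = 84, py0_5 = 278, px1_5 = 140, py1_5 = 360, px0_6 = 152, py0_6 = 182, px1_6 = 290, py1_6 = 284, px2_7 = 396, py2_7 = 212, px1_8 = 216, py1_8 = 194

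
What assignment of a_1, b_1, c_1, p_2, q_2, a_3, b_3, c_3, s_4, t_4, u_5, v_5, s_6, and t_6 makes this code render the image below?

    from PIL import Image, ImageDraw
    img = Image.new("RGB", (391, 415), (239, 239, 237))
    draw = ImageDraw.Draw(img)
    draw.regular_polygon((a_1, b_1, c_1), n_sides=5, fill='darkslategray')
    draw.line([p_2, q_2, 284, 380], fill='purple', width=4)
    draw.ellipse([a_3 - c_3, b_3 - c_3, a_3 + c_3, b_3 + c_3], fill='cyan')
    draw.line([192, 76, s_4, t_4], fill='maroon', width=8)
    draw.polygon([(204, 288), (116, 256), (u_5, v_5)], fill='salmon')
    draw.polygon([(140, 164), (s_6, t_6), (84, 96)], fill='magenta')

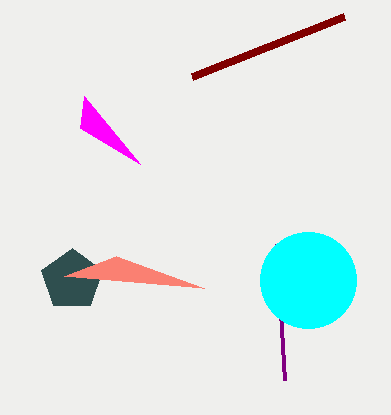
a_1 = 72
b_1 = 280
c_1 = 32
p_2 = 276
q_2 = 244
a_3 = 308
b_3 = 280
c_3 = 48
s_4 = 344
t_4 = 16
u_5 = 64
v_5 = 276
s_6 = 80
t_6 = 128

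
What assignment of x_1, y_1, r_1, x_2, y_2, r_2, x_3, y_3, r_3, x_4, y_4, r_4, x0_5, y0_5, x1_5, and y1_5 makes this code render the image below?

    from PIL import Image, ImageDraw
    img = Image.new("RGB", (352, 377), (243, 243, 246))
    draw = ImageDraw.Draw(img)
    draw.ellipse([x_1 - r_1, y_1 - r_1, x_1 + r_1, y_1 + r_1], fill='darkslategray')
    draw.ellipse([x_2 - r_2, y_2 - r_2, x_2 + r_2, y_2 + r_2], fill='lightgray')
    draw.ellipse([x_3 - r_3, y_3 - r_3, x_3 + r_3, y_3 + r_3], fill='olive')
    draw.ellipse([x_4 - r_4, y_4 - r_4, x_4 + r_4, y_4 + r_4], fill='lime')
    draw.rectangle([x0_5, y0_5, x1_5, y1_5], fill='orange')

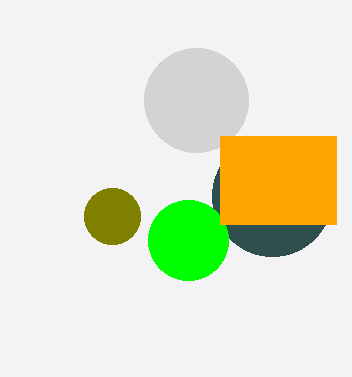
x_1 = 272
y_1 = 196
r_1 = 60
x_2 = 196
y_2 = 100
r_2 = 52
x_3 = 112
y_3 = 216
r_3 = 28
x_4 = 188
y_4 = 240
r_4 = 40
x0_5 = 220
y0_5 = 136
x1_5 = 336
y1_5 = 224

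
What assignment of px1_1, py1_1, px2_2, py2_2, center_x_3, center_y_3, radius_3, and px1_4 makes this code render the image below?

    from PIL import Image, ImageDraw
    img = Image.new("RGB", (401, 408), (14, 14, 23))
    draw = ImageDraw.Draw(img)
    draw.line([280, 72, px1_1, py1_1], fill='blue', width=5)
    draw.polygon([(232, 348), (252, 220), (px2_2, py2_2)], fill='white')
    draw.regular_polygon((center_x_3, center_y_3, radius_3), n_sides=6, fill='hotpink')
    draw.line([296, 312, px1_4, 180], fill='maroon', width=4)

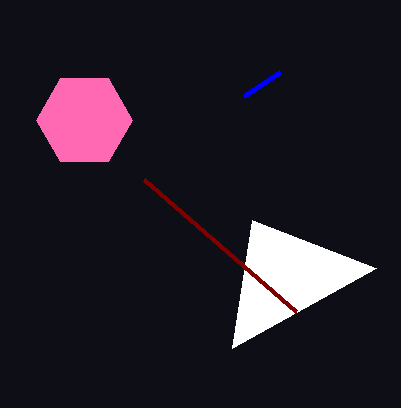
px1_1 = 244; py1_1 = 96; px2_2 = 376; py2_2 = 268; center_x_3 = 84; center_y_3 = 120; radius_3 = 48; px1_4 = 144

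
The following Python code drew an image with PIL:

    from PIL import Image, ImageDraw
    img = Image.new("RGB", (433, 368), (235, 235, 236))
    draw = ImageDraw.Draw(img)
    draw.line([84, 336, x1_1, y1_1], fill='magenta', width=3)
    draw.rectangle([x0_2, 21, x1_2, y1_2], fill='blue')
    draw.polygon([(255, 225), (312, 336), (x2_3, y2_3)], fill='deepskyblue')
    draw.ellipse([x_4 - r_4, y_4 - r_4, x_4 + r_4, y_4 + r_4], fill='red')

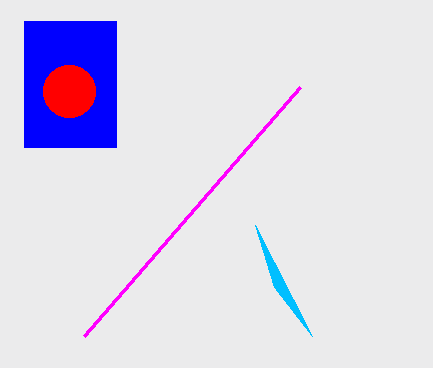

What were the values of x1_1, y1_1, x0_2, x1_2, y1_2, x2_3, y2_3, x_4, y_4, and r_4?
x1_1 = 300; y1_1 = 87; x0_2 = 24; x1_2 = 116; y1_2 = 147; x2_3 = 274; y2_3 = 287; x_4 = 69; y_4 = 91; r_4 = 26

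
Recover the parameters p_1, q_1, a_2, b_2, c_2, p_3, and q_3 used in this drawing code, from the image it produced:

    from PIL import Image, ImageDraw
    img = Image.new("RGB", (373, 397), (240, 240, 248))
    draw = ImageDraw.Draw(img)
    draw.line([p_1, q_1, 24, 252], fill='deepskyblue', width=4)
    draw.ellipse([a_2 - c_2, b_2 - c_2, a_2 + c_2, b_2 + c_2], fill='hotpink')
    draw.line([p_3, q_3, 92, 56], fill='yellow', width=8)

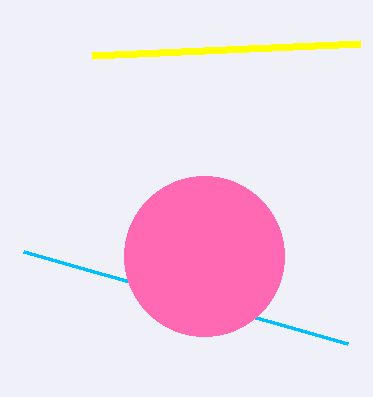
p_1 = 348, q_1 = 344, a_2 = 204, b_2 = 256, c_2 = 80, p_3 = 360, q_3 = 44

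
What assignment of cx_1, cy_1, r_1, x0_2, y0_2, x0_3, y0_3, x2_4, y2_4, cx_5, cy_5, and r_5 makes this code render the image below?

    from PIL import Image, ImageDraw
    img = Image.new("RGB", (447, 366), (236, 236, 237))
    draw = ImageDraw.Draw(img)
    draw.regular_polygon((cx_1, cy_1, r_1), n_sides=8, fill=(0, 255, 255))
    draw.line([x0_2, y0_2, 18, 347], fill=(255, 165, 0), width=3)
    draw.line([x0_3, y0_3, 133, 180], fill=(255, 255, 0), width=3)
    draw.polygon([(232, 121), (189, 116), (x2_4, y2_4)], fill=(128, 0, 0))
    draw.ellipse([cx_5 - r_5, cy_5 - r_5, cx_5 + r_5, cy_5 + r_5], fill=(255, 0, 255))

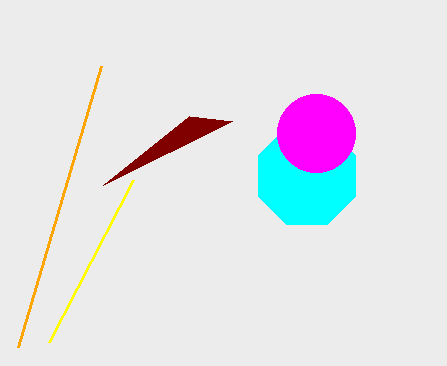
cx_1 = 307
cy_1 = 176
r_1 = 53
x0_2 = 101
y0_2 = 66
x0_3 = 49
y0_3 = 342
x2_4 = 103
y2_4 = 185
cx_5 = 316
cy_5 = 133
r_5 = 39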